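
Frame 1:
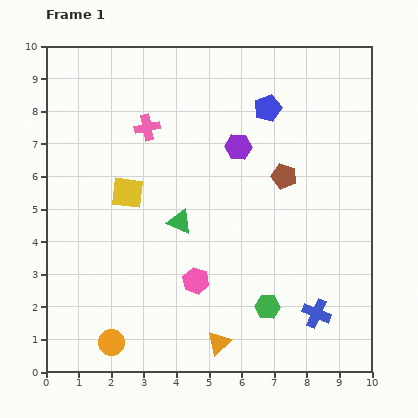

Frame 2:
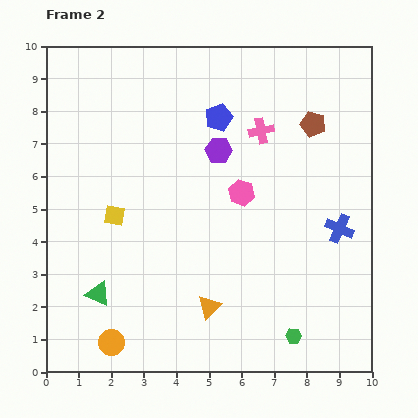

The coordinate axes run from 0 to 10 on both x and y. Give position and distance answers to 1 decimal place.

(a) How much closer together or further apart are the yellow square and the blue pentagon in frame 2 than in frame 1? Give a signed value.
-0.6

Distance in frame 1: 5.0. Distance in frame 2: 4.4.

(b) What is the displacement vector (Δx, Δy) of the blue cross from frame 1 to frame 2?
(0.7, 2.6)

The blue cross was at (8.3, 1.8) in frame 1 and (9.0, 4.4) in frame 2.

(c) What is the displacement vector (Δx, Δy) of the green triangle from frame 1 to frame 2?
(-2.5, -2.2)

The green triangle was at (4.1, 4.6) in frame 1 and (1.6, 2.4) in frame 2.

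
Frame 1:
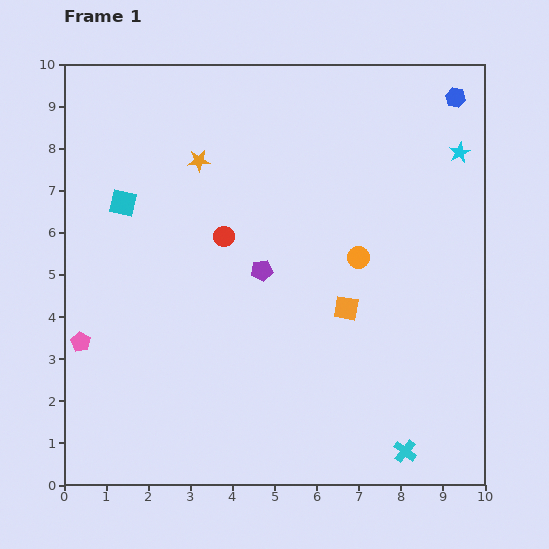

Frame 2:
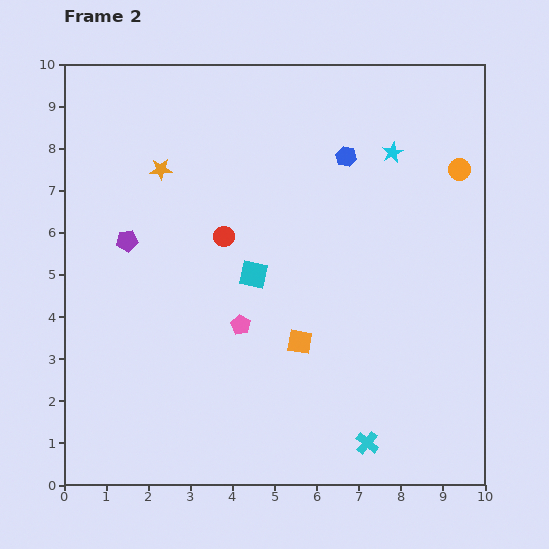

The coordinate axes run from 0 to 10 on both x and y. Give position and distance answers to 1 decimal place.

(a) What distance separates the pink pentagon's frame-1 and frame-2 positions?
3.8

The pink pentagon moved from (0.4, 3.4) to (4.2, 3.8), a distance of √(3.8² + 0.4²) ≈ 3.8.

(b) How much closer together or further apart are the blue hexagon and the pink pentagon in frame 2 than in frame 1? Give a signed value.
-5.9

Distance in frame 1: 10.6. Distance in frame 2: 4.7.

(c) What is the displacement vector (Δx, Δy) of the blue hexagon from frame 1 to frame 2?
(-2.6, -1.4)

The blue hexagon was at (9.3, 9.2) in frame 1 and (6.7, 7.8) in frame 2.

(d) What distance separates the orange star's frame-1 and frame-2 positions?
0.9

The orange star moved from (3.2, 7.7) to (2.3, 7.5), a distance of √(0.9² + 0.2²) ≈ 0.9.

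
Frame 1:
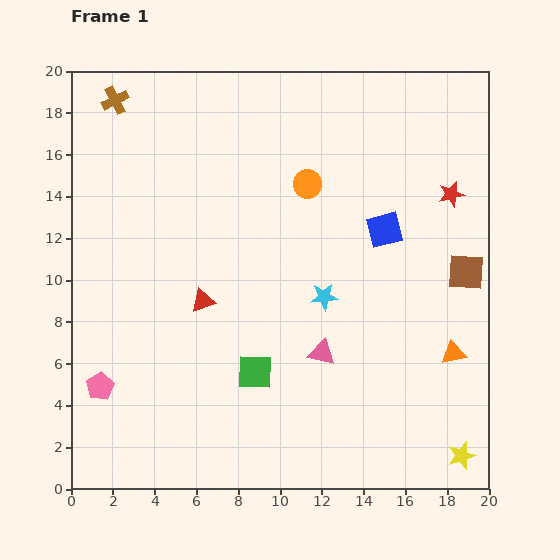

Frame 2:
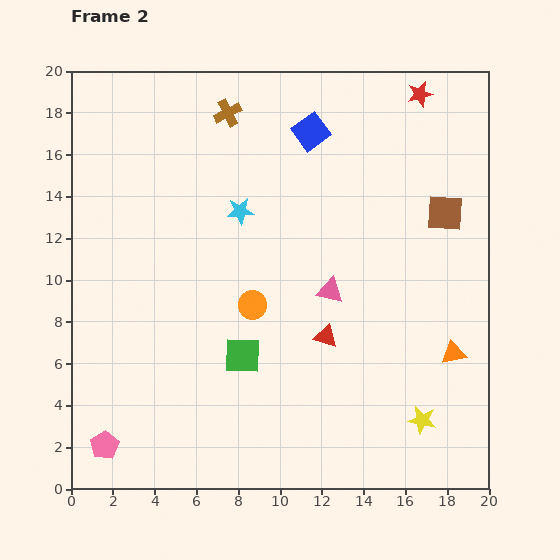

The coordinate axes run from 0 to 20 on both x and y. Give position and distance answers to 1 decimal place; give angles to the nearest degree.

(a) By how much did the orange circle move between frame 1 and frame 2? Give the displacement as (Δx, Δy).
(-2.6, -5.8)

The orange circle was at (11.3, 14.6) in frame 1 and (8.7, 8.8) in frame 2.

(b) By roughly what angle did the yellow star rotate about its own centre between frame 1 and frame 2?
29° clockwise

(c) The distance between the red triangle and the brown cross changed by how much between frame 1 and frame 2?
+1.2

Distance in frame 1: 10.5. Distance in frame 2: 11.7.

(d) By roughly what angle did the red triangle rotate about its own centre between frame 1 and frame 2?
34° clockwise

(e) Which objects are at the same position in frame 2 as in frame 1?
the orange triangle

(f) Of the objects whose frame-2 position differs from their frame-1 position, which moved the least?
the green square

(moved 1.0)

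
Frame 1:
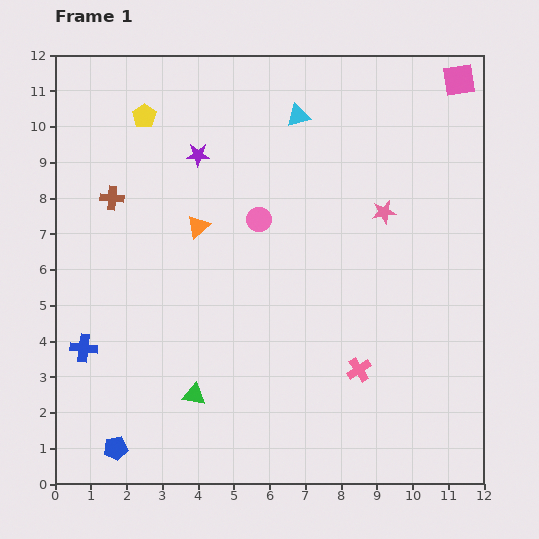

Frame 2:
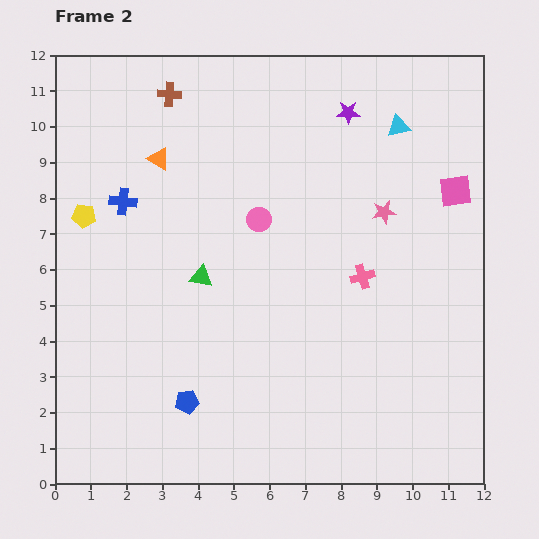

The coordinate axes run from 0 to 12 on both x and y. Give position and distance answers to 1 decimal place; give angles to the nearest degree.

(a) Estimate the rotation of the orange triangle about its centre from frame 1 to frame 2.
48° counter-clockwise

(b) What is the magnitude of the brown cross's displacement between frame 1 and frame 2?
3.3

The brown cross moved from (1.6, 8.0) to (3.2, 10.9), a distance of √(1.6² + 2.9²) ≈ 3.3.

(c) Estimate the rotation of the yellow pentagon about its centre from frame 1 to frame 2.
29° counter-clockwise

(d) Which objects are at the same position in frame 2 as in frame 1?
the pink circle, the pink star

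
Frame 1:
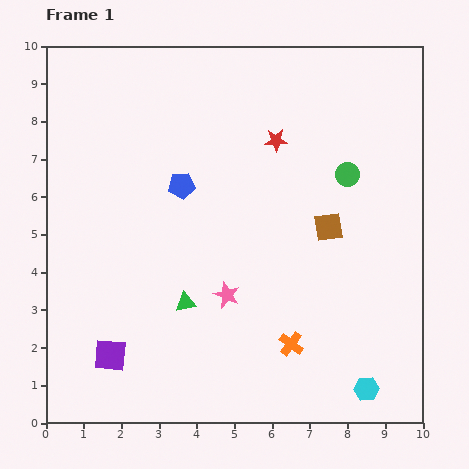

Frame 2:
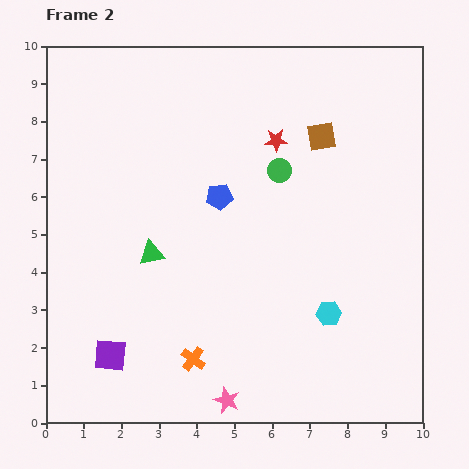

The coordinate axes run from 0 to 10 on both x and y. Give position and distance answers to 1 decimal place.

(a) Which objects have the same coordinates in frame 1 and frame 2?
the purple square, the red star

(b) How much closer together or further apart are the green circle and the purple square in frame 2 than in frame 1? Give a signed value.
-1.2

Distance in frame 1: 7.9. Distance in frame 2: 6.7.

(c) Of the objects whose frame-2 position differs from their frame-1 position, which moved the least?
the blue pentagon

(moved 1.0)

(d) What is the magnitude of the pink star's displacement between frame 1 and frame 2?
2.8

The pink star moved from (4.8, 3.4) to (4.8, 0.6), a distance of √(0.0² + 2.8²) ≈ 2.8.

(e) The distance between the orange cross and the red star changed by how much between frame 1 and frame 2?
+0.8

Distance in frame 1: 5.4. Distance in frame 2: 6.2.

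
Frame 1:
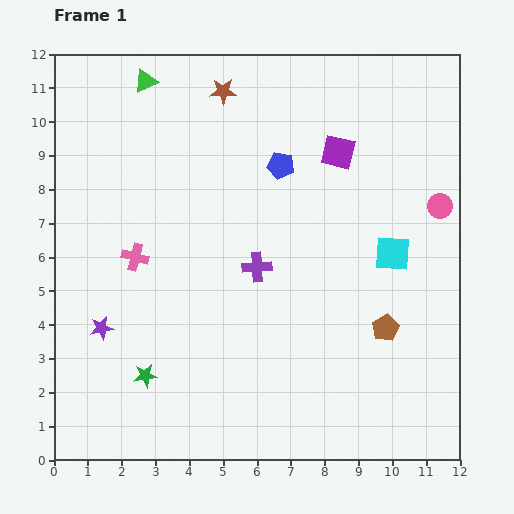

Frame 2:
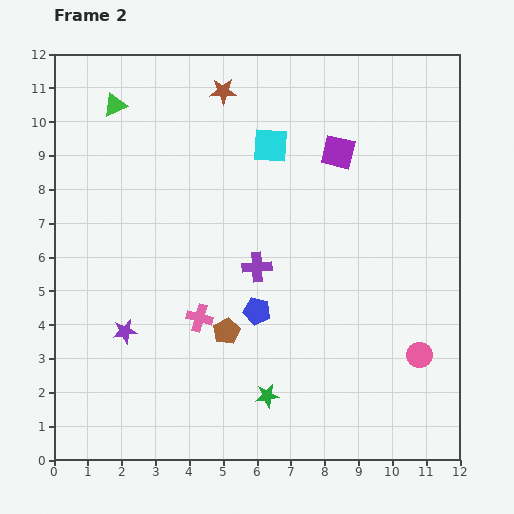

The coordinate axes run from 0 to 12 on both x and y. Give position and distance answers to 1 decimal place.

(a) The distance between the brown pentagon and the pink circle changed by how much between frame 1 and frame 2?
+1.8

Distance in frame 1: 3.9. Distance in frame 2: 5.7.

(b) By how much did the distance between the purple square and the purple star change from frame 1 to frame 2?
-0.5

Distance in frame 1: 8.7. Distance in frame 2: 8.2.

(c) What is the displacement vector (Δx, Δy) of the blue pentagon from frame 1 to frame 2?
(-0.7, -4.3)

The blue pentagon was at (6.7, 8.7) in frame 1 and (6.0, 4.4) in frame 2.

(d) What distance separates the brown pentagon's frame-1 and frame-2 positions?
4.7

The brown pentagon moved from (9.8, 3.9) to (5.1, 3.8), a distance of √(4.7² + 0.1²) ≈ 4.7.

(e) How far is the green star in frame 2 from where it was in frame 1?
3.6

The green star moved from (2.7, 2.5) to (6.3, 1.9), a distance of √(3.6² + 0.6²) ≈ 3.6.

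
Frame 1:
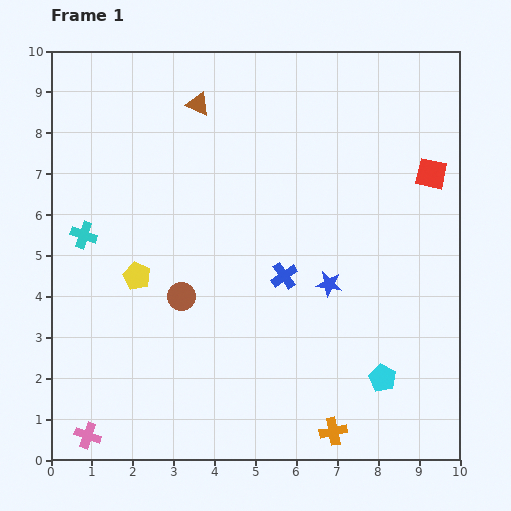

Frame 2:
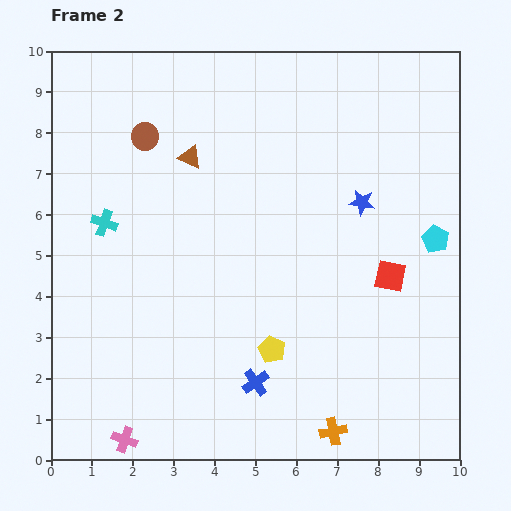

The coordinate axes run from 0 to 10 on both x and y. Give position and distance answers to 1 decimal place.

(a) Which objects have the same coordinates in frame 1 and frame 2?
the orange cross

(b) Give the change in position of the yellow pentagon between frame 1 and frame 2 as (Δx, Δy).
(3.3, -1.8)

The yellow pentagon was at (2.1, 4.5) in frame 1 and (5.4, 2.7) in frame 2.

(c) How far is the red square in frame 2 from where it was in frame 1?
2.7

The red square moved from (9.3, 7.0) to (8.3, 4.5), a distance of √(1.0² + 2.5²) ≈ 2.7.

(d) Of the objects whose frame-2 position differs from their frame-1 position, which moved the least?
the cyan cross

(moved 0.6)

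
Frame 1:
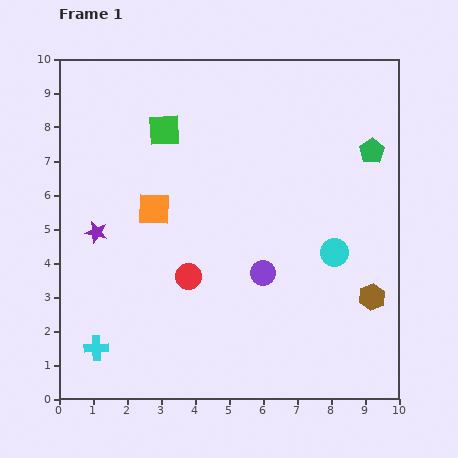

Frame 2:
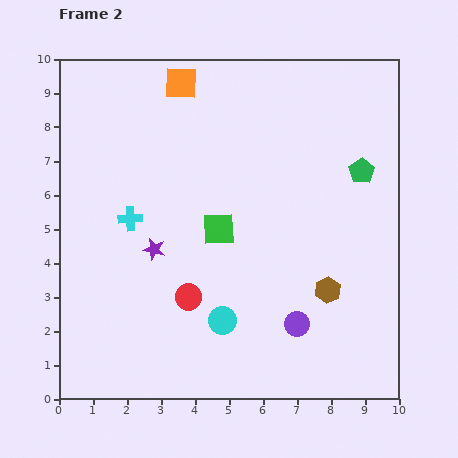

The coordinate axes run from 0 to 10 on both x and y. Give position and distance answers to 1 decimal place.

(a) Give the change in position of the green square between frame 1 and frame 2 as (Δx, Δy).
(1.6, -2.9)

The green square was at (3.1, 7.9) in frame 1 and (4.7, 5.0) in frame 2.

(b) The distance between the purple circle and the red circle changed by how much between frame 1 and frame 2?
+1.1

Distance in frame 1: 2.2. Distance in frame 2: 3.3.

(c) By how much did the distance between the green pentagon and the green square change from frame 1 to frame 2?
-1.6

Distance in frame 1: 6.1. Distance in frame 2: 4.5.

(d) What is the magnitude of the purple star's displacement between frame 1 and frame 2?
1.8

The purple star moved from (1.1, 4.9) to (2.8, 4.4), a distance of √(1.7² + 0.5²) ≈ 1.8.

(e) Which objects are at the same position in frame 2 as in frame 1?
none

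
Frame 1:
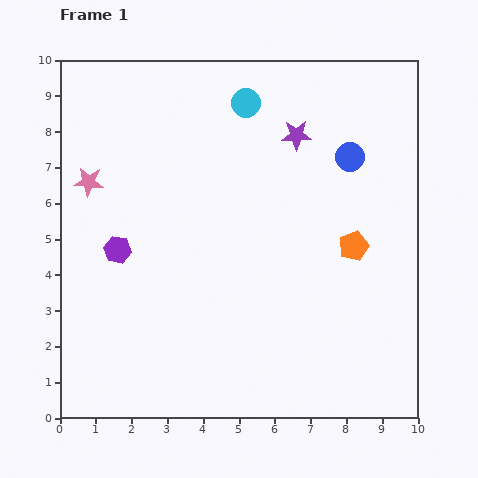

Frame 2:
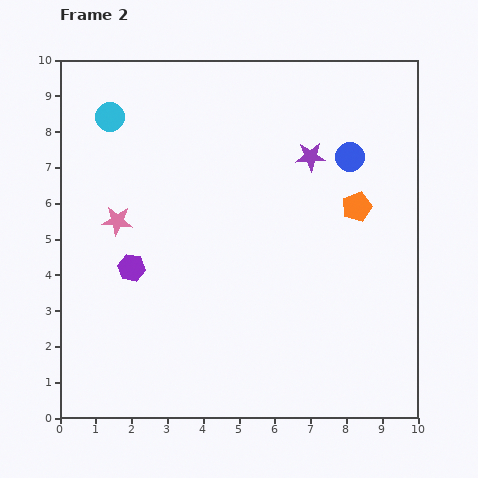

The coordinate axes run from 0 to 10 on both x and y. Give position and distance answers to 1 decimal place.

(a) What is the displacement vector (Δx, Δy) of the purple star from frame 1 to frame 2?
(0.4, -0.6)

The purple star was at (6.6, 7.9) in frame 1 and (7.0, 7.3) in frame 2.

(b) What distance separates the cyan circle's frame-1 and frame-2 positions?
3.8

The cyan circle moved from (5.2, 8.8) to (1.4, 8.4), a distance of √(3.8² + 0.4²) ≈ 3.8.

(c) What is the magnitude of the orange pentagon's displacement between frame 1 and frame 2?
1.1

The orange pentagon moved from (8.2, 4.8) to (8.3, 5.9), a distance of √(0.1² + 1.1²) ≈ 1.1.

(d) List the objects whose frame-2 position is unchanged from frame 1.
the blue circle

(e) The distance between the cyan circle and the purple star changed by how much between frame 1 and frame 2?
+4.0

Distance in frame 1: 1.7. Distance in frame 2: 5.7.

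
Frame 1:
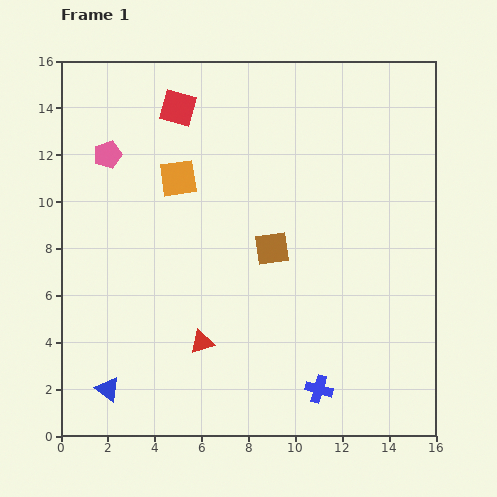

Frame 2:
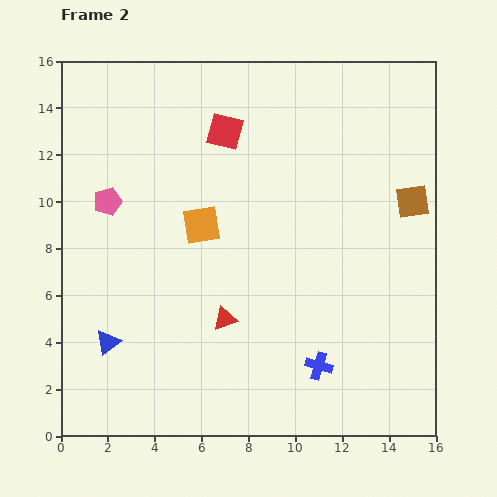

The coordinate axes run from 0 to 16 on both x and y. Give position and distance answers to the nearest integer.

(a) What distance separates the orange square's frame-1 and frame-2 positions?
2

The orange square moved from (5, 11) to (6, 9), a distance of √(1² + 2²) ≈ 2.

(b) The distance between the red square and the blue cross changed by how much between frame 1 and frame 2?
-2

Distance in frame 1: 13. Distance in frame 2: 11.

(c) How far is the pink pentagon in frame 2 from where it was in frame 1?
2

The pink pentagon moved from (2, 12) to (2, 10), a distance of √(0² + 2²) ≈ 2.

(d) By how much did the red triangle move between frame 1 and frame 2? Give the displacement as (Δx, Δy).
(1, 1)

The red triangle was at (6, 4) in frame 1 and (7, 5) in frame 2.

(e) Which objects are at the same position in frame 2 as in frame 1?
none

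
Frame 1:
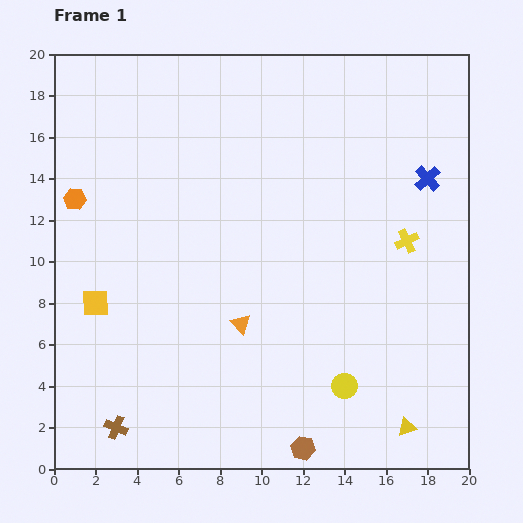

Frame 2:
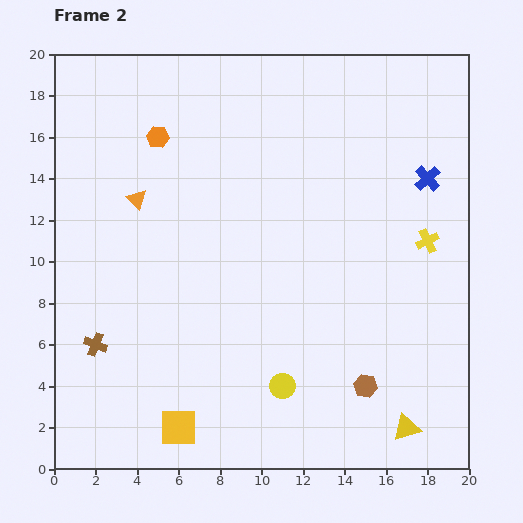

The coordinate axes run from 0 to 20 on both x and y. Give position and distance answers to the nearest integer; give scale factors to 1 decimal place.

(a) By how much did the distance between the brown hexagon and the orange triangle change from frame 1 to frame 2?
+7

Distance in frame 1: 7. Distance in frame 2: 14.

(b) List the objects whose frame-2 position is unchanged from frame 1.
the blue cross, the yellow triangle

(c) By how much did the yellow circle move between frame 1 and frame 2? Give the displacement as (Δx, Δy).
(-3, 0)

The yellow circle was at (14, 4) in frame 1 and (11, 4) in frame 2.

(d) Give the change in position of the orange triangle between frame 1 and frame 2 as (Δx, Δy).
(-5, 6)

The orange triangle was at (9, 7) in frame 1 and (4, 13) in frame 2.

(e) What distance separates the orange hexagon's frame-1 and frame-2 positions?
5

The orange hexagon moved from (1, 13) to (5, 16), a distance of √(4² + 3²) ≈ 5.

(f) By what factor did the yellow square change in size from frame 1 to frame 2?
1.4×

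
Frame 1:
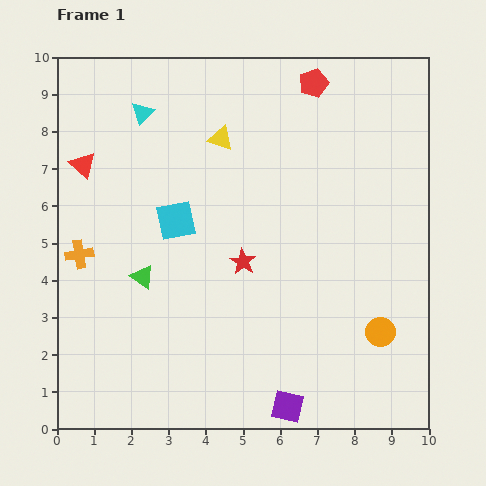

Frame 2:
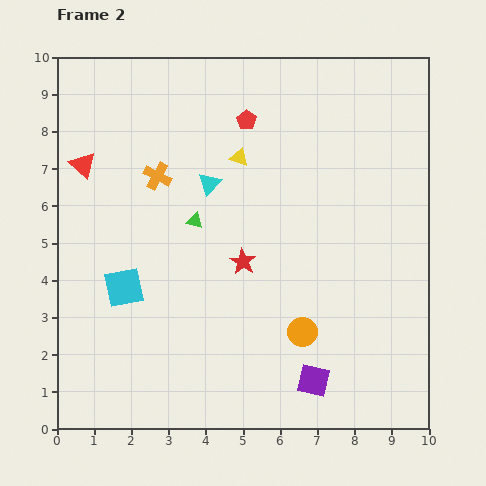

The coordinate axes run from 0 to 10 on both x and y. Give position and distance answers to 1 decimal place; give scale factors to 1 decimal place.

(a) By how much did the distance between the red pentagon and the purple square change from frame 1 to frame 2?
-1.5

Distance in frame 1: 8.7. Distance in frame 2: 7.2.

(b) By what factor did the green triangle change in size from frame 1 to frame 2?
0.7×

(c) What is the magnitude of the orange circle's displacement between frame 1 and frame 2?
2.1

The orange circle moved from (8.7, 2.6) to (6.6, 2.6), a distance of √(2.1² + 0.0²) ≈ 2.1.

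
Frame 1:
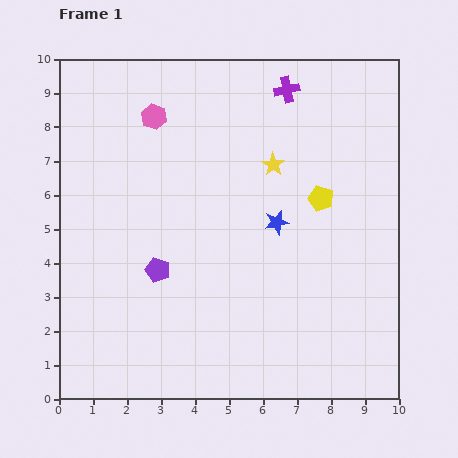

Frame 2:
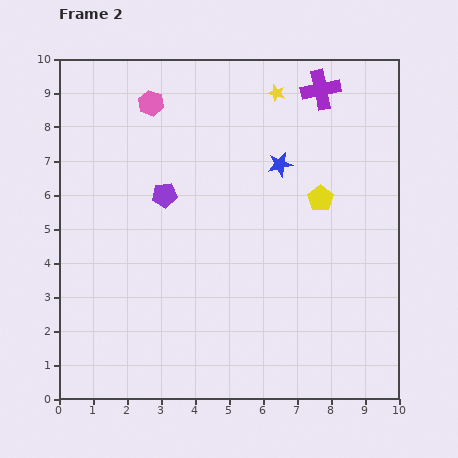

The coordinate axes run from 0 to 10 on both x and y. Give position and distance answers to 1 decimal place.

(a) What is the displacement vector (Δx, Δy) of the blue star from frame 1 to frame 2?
(0.1, 1.7)

The blue star was at (6.4, 5.2) in frame 1 and (6.5, 6.9) in frame 2.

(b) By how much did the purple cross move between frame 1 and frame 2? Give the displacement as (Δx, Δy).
(1.0, 0.0)

The purple cross was at (6.7, 9.1) in frame 1 and (7.7, 9.1) in frame 2.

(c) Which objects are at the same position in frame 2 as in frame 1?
the yellow pentagon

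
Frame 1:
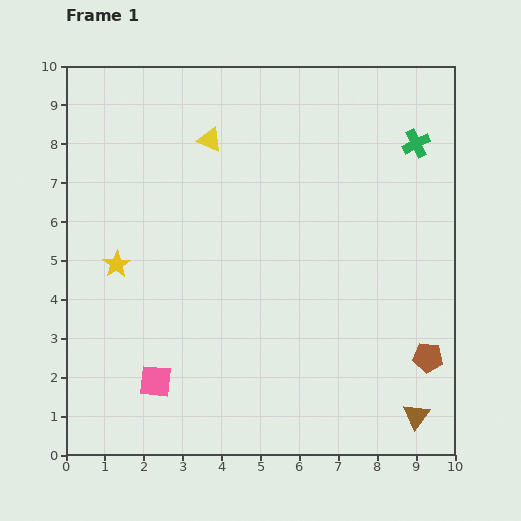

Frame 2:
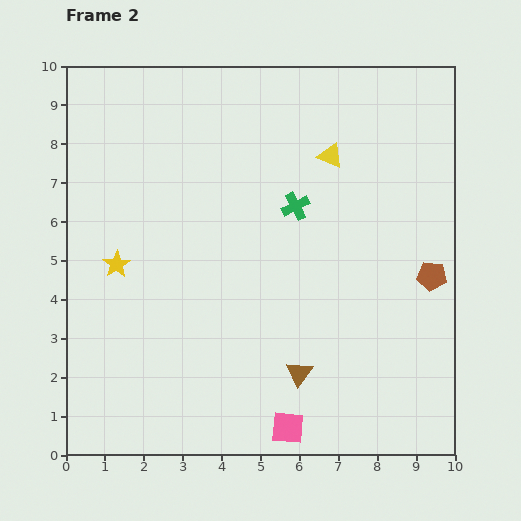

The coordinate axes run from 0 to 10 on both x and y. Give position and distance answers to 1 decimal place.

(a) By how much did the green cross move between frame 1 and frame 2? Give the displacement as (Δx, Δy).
(-3.1, -1.6)

The green cross was at (9.0, 8.0) in frame 1 and (5.9, 6.4) in frame 2.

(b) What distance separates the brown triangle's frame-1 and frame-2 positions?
3.2

The brown triangle moved from (9.0, 1.0) to (6.0, 2.1), a distance of √(3.0² + 1.1²) ≈ 3.2.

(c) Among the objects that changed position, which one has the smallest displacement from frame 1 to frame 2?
the brown pentagon

(moved 2.1)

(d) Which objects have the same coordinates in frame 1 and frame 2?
the yellow star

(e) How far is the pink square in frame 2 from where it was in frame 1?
3.6

The pink square moved from (2.3, 1.9) to (5.7, 0.7), a distance of √(3.4² + 1.2²) ≈ 3.6.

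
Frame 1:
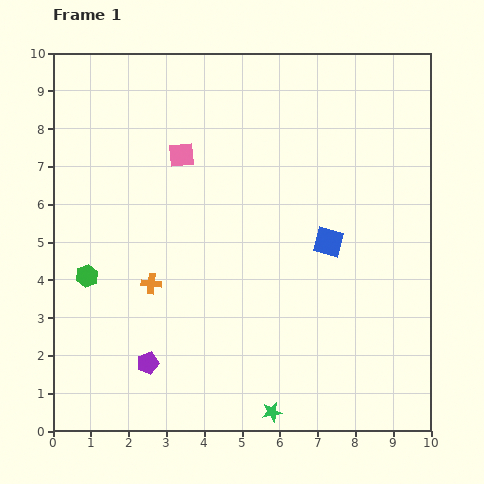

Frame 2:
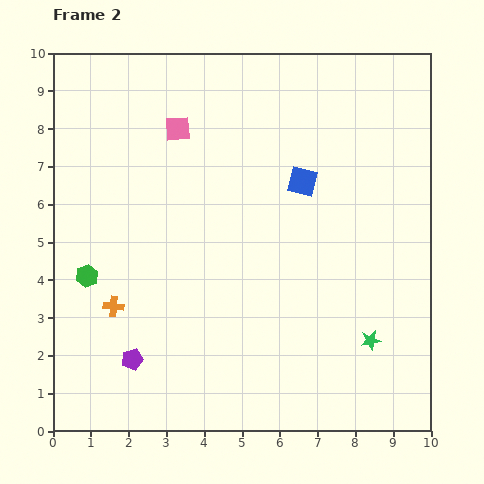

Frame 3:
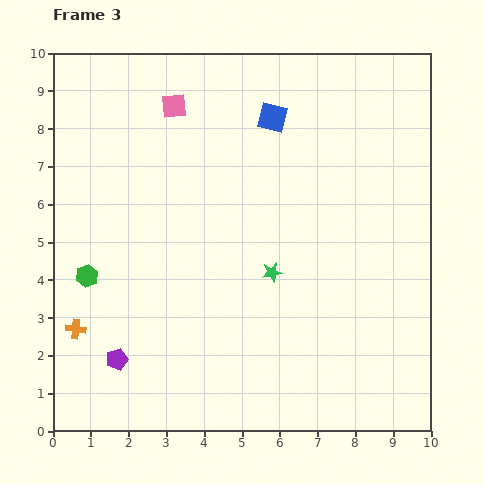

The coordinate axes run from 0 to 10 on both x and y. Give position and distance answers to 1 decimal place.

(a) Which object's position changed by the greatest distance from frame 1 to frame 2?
the green star

(moved 3.2; next 1.7)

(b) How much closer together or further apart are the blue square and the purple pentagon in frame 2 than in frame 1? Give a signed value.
+0.7

Distance in frame 1: 5.8. Distance in frame 2: 6.5.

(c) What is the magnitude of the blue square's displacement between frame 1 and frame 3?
3.6

The blue square moved from (7.3, 5.0) to (5.8, 8.3), a distance of √(1.5² + 3.3²) ≈ 3.6.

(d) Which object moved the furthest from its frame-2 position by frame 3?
the green star

(moved 3.2; next 1.9)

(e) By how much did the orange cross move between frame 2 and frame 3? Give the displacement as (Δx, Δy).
(-1.0, -0.6)

The orange cross was at (1.6, 3.3) in frame 2 and (0.6, 2.7) in frame 3.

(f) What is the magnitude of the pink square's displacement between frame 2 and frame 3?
0.6

The pink square moved from (3.3, 8.0) to (3.2, 8.6), a distance of √(0.1² + 0.6²) ≈ 0.6.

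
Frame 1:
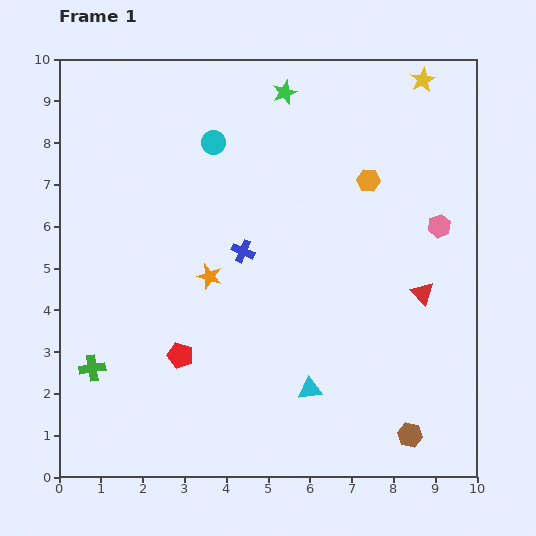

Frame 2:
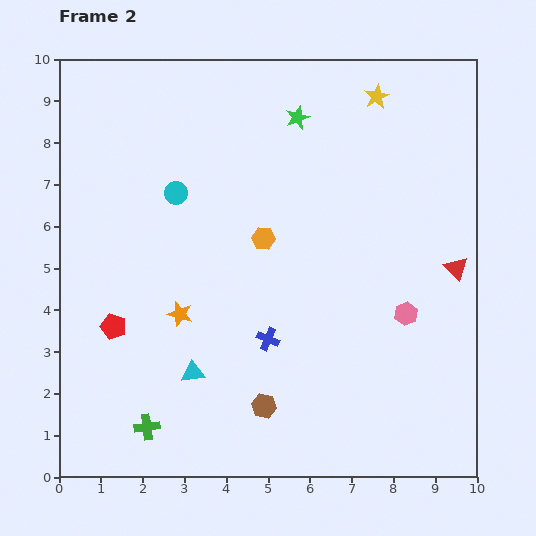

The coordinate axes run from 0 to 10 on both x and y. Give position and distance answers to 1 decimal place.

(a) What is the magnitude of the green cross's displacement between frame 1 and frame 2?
1.9

The green cross moved from (0.8, 2.6) to (2.1, 1.2), a distance of √(1.3² + 1.4²) ≈ 1.9.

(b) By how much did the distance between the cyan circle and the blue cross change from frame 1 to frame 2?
+1.4

Distance in frame 1: 2.7. Distance in frame 2: 4.1.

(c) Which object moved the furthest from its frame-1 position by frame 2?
the brown hexagon

(moved 3.6; next 2.9)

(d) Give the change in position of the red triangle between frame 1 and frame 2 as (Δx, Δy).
(0.8, 0.6)

The red triangle was at (8.7, 4.4) in frame 1 and (9.5, 5.0) in frame 2.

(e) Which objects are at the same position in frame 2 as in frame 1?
none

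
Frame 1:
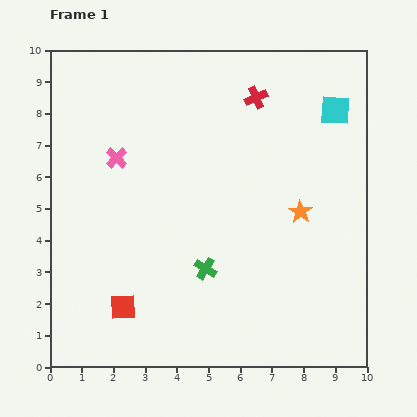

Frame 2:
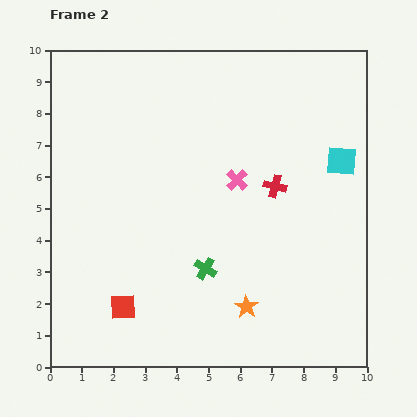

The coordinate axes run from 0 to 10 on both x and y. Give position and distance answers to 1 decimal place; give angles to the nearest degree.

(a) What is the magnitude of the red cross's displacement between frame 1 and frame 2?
2.9

The red cross moved from (6.5, 8.5) to (7.1, 5.7), a distance of √(0.6² + 2.8²) ≈ 2.9.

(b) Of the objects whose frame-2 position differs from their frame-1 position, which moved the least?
the cyan square

(moved 1.6)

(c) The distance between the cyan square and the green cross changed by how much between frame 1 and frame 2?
-1.0

Distance in frame 1: 6.5. Distance in frame 2: 5.5.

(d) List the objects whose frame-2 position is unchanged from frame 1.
the red square, the green cross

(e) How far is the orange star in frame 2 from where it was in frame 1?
3.4

The orange star moved from (7.9, 4.9) to (6.2, 1.9), a distance of √(1.7² + 3.0²) ≈ 3.4.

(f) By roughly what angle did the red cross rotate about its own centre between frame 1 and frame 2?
37° clockwise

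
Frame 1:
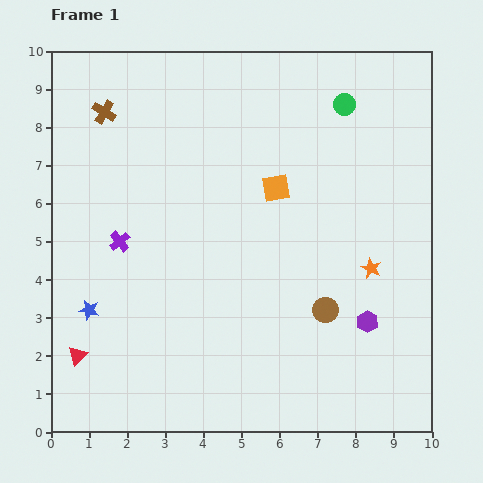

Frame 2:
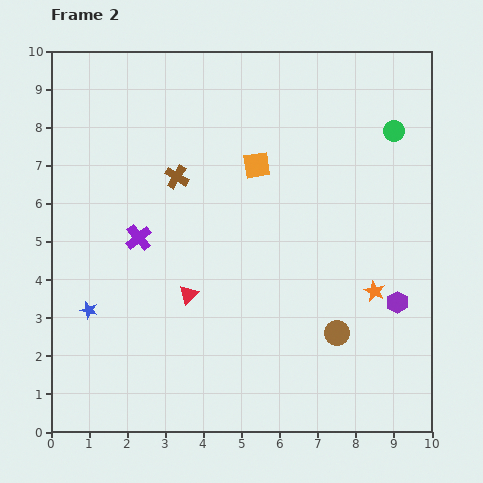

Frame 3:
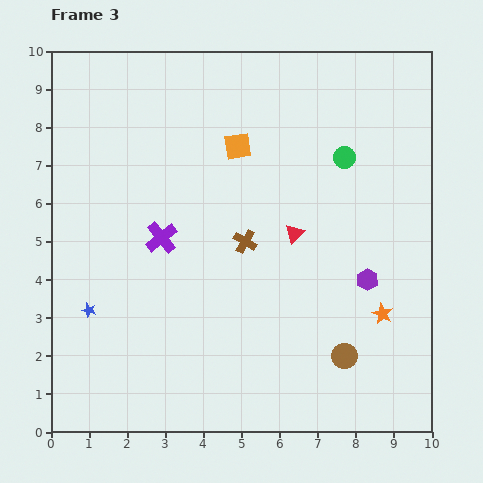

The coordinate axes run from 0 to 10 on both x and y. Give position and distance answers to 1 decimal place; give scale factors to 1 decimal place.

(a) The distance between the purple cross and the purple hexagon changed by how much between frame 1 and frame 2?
+0.2

Distance in frame 1: 6.8. Distance in frame 2: 7.0.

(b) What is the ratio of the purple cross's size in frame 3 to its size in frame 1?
1.5×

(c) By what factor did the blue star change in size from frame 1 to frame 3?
0.7×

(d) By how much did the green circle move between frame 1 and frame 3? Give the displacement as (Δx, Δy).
(0.0, -1.4)

The green circle was at (7.7, 8.6) in frame 1 and (7.7, 7.2) in frame 3.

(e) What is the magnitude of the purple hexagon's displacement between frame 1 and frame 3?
1.1

The purple hexagon moved from (8.3, 2.9) to (8.3, 4.0), a distance of √(0.0² + 1.1²) ≈ 1.1.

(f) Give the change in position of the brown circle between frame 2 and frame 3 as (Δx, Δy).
(0.2, -0.6)

The brown circle was at (7.5, 2.6) in frame 2 and (7.7, 2.0) in frame 3.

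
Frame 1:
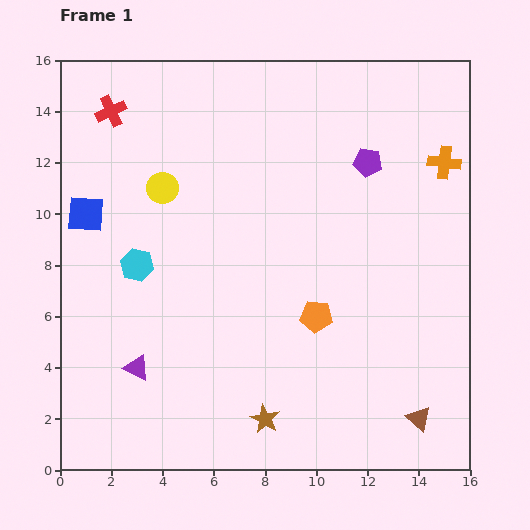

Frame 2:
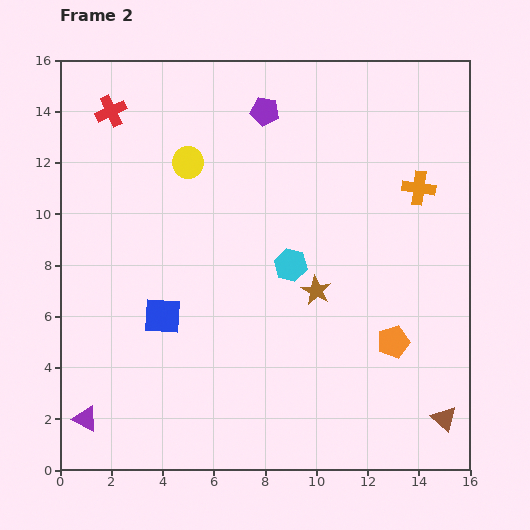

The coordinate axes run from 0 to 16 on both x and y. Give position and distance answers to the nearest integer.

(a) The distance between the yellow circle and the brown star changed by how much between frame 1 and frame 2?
-3

Distance in frame 1: 10. Distance in frame 2: 7.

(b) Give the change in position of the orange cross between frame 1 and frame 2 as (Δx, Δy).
(-1, -1)

The orange cross was at (15, 12) in frame 1 and (14, 11) in frame 2.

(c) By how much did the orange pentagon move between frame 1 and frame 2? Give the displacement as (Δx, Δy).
(3, -1)

The orange pentagon was at (10, 6) in frame 1 and (13, 5) in frame 2.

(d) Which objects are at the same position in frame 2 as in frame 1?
the red cross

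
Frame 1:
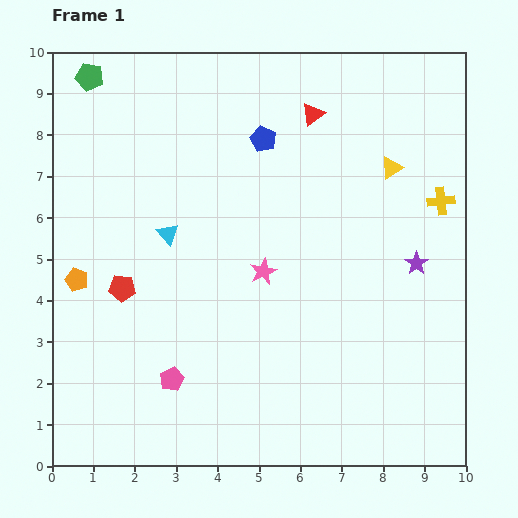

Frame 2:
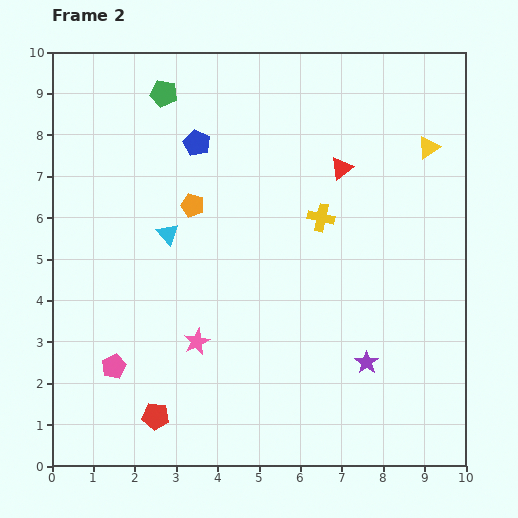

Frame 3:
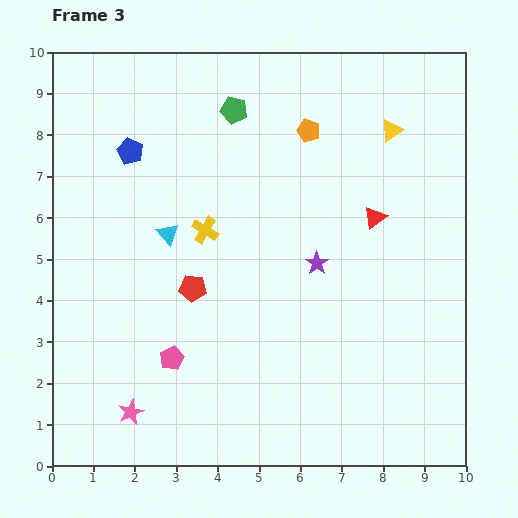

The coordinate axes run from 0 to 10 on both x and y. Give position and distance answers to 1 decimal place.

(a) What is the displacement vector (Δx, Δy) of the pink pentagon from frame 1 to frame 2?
(-1.4, 0.3)

The pink pentagon was at (2.9, 2.1) in frame 1 and (1.5, 2.4) in frame 2.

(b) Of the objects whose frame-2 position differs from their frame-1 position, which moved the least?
the yellow triangle

(moved 1.0)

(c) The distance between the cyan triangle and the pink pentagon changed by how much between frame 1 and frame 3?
-0.5

Distance in frame 1: 3.5. Distance in frame 3: 3.0.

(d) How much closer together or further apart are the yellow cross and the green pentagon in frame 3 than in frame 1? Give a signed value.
-6.0

Distance in frame 1: 9.0. Distance in frame 3: 3.0.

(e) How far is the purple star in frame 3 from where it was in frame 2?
2.7

The purple star moved from (7.6, 2.5) to (6.4, 4.9), a distance of √(1.2² + 2.4²) ≈ 2.7.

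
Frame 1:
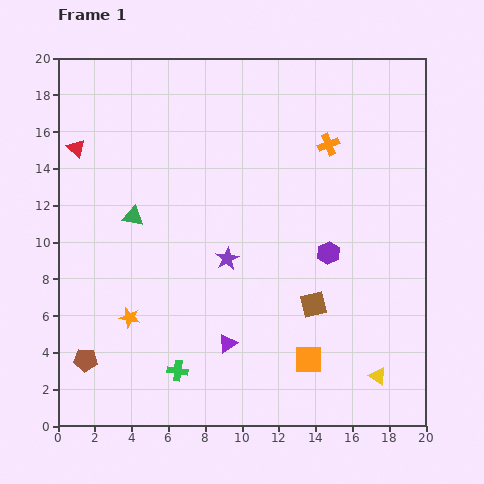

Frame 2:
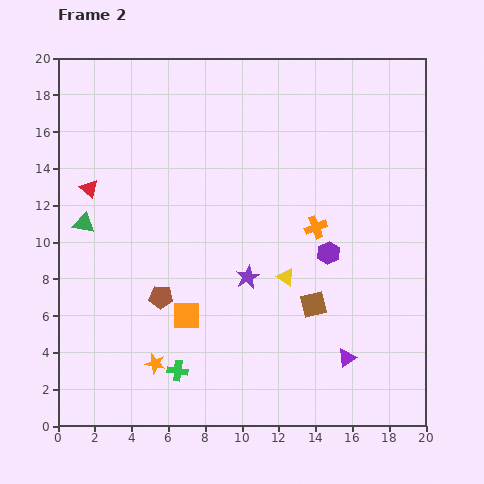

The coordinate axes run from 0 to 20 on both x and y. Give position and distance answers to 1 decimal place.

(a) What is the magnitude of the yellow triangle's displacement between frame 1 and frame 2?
7.4

The yellow triangle moved from (17.4, 2.7) to (12.4, 8.1), a distance of √(5.0² + 5.4²) ≈ 7.4.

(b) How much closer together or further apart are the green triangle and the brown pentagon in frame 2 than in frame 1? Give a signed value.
-2.4

Distance in frame 1: 8.2. Distance in frame 2: 5.8.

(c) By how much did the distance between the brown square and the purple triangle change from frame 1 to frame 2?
-1.7

Distance in frame 1: 5.1. Distance in frame 2: 3.4.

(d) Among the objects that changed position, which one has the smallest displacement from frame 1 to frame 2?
the purple star

(moved 1.5)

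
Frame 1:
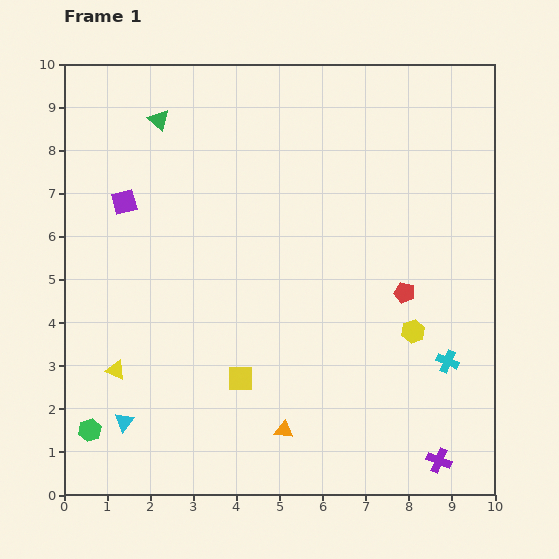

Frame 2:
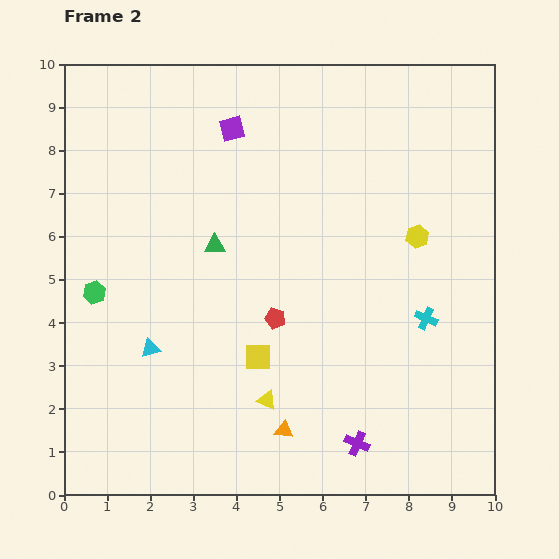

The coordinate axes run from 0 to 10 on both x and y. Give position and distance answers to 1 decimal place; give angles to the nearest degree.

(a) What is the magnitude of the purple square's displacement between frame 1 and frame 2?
3.0

The purple square moved from (1.4, 6.8) to (3.9, 8.5), a distance of √(2.5² + 1.7²) ≈ 3.0.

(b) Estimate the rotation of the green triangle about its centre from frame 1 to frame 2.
42° counter-clockwise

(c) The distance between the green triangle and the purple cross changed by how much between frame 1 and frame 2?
-4.5

Distance in frame 1: 10.2. Distance in frame 2: 5.7.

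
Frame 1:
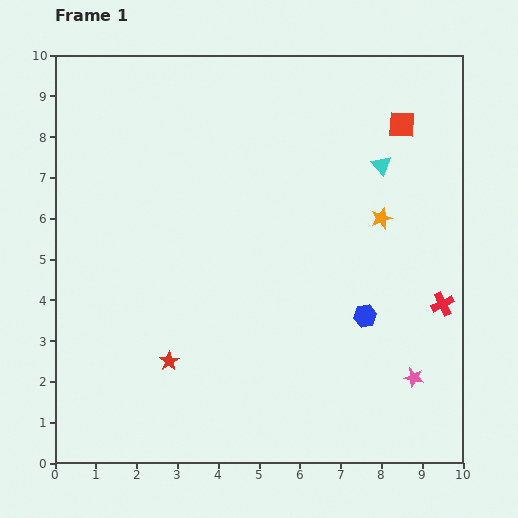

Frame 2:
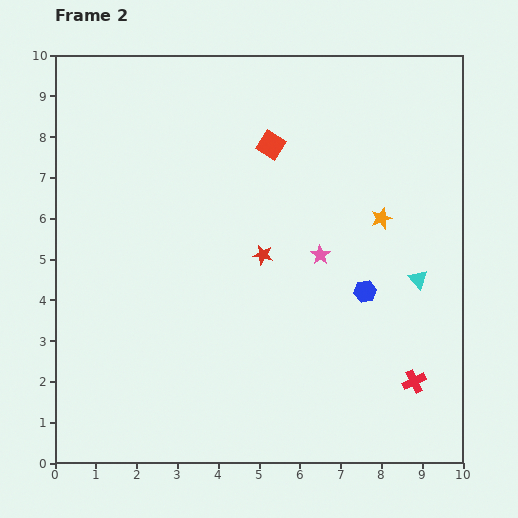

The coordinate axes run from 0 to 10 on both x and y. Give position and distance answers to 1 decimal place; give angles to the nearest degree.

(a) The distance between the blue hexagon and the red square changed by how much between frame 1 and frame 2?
-0.5

Distance in frame 1: 4.8. Distance in frame 2: 4.3.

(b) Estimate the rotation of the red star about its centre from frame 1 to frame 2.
27° counter-clockwise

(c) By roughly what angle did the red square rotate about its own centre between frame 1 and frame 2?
30° clockwise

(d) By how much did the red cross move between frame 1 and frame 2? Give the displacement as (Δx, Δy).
(-0.7, -1.9)

The red cross was at (9.5, 3.9) in frame 1 and (8.8, 2.0) in frame 2.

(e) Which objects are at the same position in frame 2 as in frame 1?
the orange star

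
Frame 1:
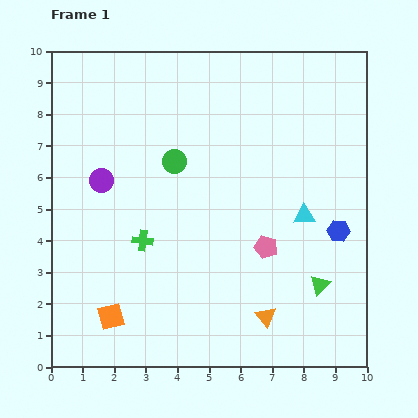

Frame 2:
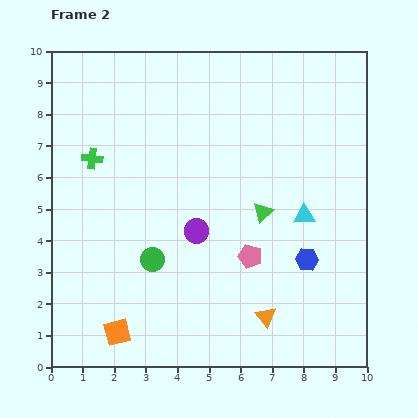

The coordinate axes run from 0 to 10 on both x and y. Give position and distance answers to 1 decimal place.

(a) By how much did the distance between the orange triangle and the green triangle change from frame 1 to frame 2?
+1.3

Distance in frame 1: 2.0. Distance in frame 2: 3.3.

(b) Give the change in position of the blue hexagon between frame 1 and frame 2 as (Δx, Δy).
(-1.0, -0.9)

The blue hexagon was at (9.1, 4.3) in frame 1 and (8.1, 3.4) in frame 2.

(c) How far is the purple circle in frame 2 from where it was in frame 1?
3.4

The purple circle moved from (1.6, 5.9) to (4.6, 4.3), a distance of √(3.0² + 1.6²) ≈ 3.4.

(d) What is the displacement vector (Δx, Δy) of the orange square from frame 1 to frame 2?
(0.2, -0.5)

The orange square was at (1.9, 1.6) in frame 1 and (2.1, 1.1) in frame 2.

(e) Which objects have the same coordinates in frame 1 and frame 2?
the cyan triangle, the orange triangle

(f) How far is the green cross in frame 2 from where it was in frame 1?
3.1

The green cross moved from (2.9, 4.0) to (1.3, 6.6), a distance of √(1.6² + 2.6²) ≈ 3.1.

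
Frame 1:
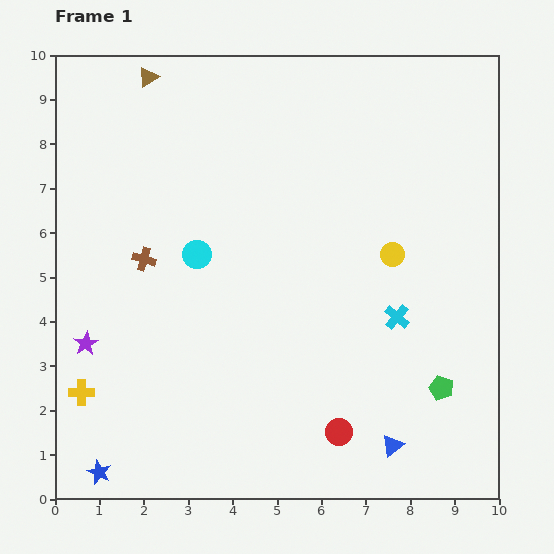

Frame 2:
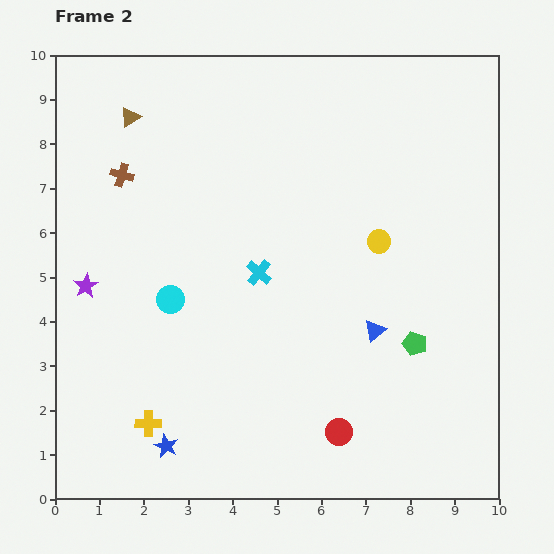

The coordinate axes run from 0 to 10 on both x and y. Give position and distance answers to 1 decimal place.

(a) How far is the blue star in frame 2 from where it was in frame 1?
1.6

The blue star moved from (1.0, 0.6) to (2.5, 1.2), a distance of √(1.5² + 0.6²) ≈ 1.6.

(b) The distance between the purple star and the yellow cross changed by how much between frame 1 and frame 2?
+2.3

Distance in frame 1: 1.1. Distance in frame 2: 3.4.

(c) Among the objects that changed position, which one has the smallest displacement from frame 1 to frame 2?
the yellow circle

(moved 0.4)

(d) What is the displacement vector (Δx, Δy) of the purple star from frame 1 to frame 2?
(0.0, 1.3)

The purple star was at (0.7, 3.5) in frame 1 and (0.7, 4.8) in frame 2.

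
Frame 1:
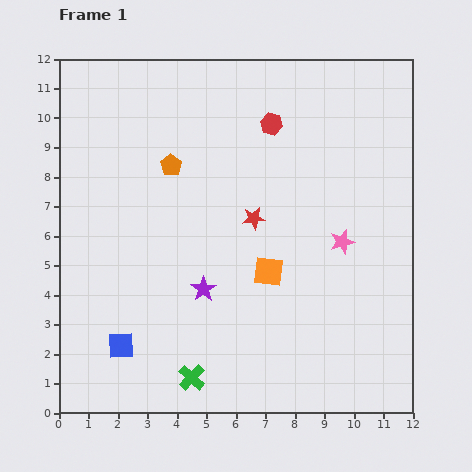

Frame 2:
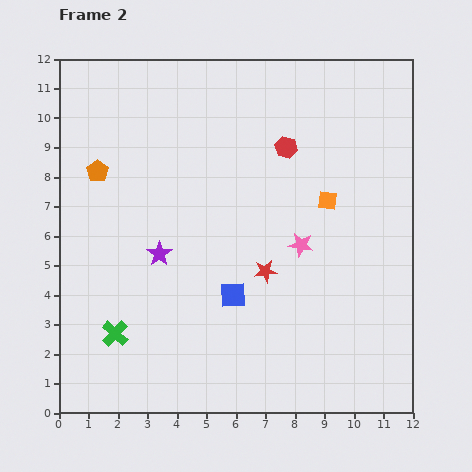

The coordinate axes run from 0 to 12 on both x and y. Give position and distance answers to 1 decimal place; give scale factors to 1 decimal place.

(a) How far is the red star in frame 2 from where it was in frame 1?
1.8

The red star moved from (6.6, 6.6) to (7.0, 4.8), a distance of √(0.4² + 1.8²) ≈ 1.8.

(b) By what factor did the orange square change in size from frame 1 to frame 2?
0.6×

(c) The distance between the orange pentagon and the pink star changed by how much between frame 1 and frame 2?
+0.9

Distance in frame 1: 6.4. Distance in frame 2: 7.3.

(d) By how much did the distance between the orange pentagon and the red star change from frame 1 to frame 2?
+3.3

Distance in frame 1: 3.3. Distance in frame 2: 6.6.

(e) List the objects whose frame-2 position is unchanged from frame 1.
none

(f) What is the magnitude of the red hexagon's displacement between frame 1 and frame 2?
0.9

The red hexagon moved from (7.2, 9.8) to (7.7, 9.0), a distance of √(0.5² + 0.8²) ≈ 0.9.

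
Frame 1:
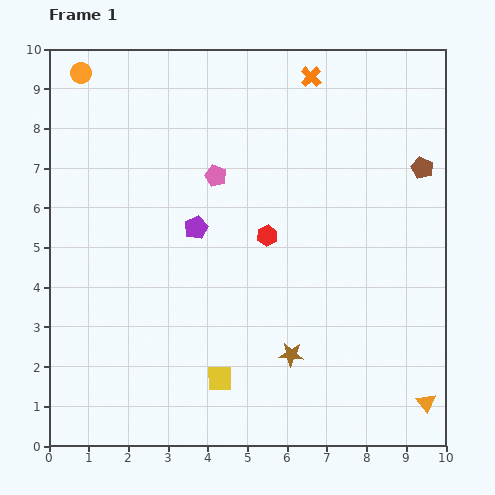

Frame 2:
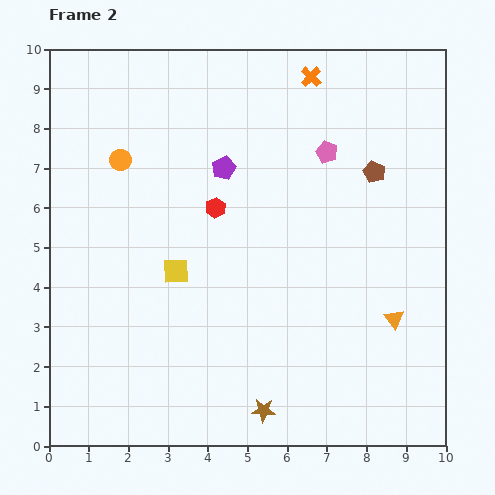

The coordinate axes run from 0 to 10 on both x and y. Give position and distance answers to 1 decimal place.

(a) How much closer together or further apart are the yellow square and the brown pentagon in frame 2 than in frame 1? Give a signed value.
-1.8

Distance in frame 1: 7.4. Distance in frame 2: 5.6.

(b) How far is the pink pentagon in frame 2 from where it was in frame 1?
2.9

The pink pentagon moved from (4.2, 6.8) to (7.0, 7.4), a distance of √(2.8² + 0.6²) ≈ 2.9.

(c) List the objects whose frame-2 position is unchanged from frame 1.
the orange cross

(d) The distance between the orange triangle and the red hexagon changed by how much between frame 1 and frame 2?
-0.5

Distance in frame 1: 5.8. Distance in frame 2: 5.3.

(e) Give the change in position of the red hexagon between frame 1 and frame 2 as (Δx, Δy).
(-1.3, 0.7)

The red hexagon was at (5.5, 5.3) in frame 1 and (4.2, 6.0) in frame 2.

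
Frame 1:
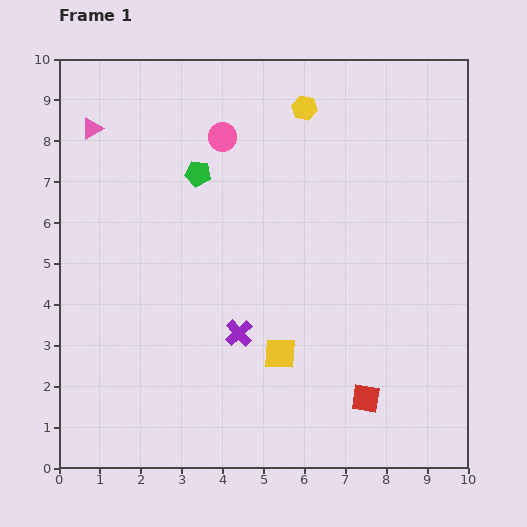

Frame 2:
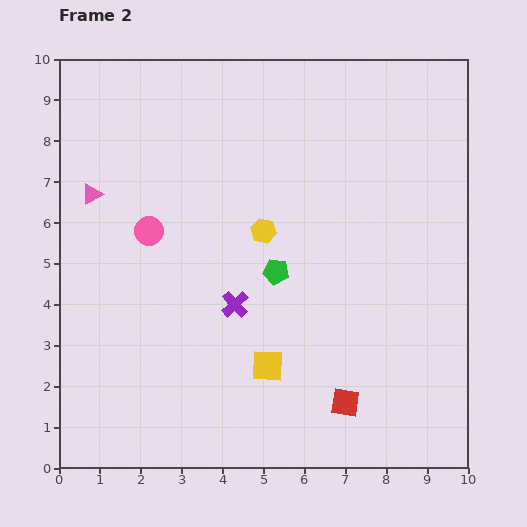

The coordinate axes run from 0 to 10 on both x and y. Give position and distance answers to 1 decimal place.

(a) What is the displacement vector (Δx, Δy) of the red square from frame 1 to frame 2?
(-0.5, -0.1)

The red square was at (7.5, 1.7) in frame 1 and (7.0, 1.6) in frame 2.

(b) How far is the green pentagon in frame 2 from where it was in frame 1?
3.1

The green pentagon moved from (3.4, 7.2) to (5.3, 4.8), a distance of √(1.9² + 2.4²) ≈ 3.1.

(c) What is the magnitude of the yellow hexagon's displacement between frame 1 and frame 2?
3.2

The yellow hexagon moved from (6.0, 8.8) to (5.0, 5.8), a distance of √(1.0² + 3.0²) ≈ 3.2.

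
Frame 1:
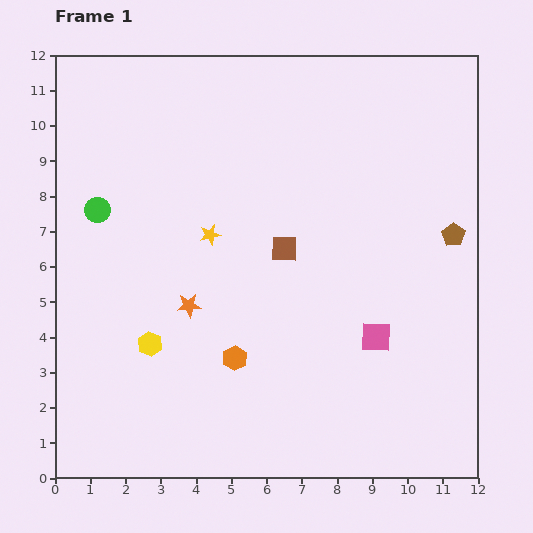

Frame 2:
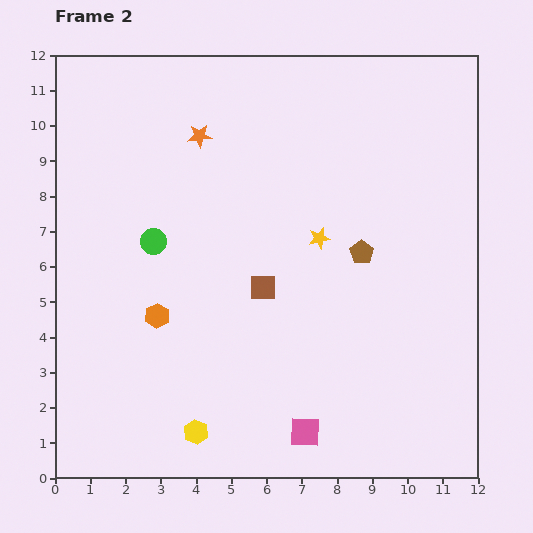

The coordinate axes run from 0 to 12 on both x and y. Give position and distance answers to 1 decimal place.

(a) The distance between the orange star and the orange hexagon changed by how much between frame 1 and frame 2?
+3.2

Distance in frame 1: 2.0. Distance in frame 2: 5.2.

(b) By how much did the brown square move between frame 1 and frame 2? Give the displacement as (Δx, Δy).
(-0.6, -1.1)

The brown square was at (6.5, 6.5) in frame 1 and (5.9, 5.4) in frame 2.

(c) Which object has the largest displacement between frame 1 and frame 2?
the orange star

(moved 4.8; next 3.4)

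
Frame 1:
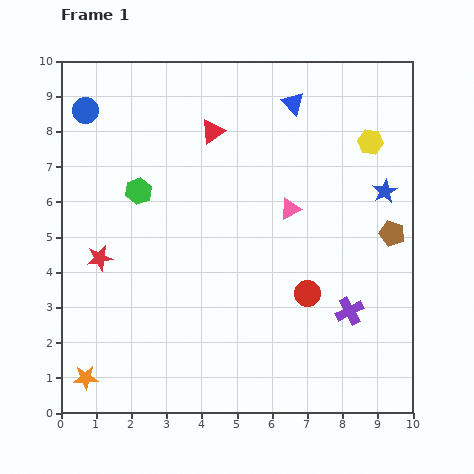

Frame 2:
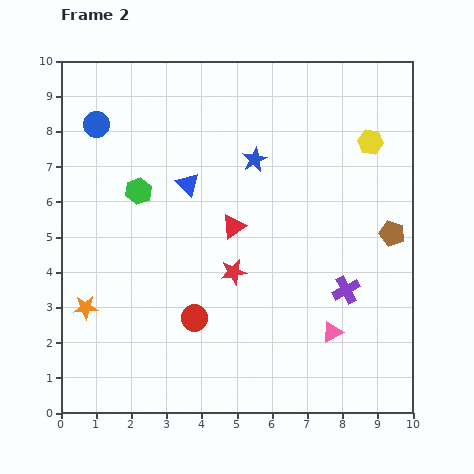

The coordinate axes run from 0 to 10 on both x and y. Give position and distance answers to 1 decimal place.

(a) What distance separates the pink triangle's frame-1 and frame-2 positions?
3.7

The pink triangle moved from (6.5, 5.8) to (7.7, 2.3), a distance of √(1.2² + 3.5²) ≈ 3.7.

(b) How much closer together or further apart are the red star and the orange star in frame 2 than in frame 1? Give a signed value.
+0.9

Distance in frame 1: 3.4. Distance in frame 2: 4.3.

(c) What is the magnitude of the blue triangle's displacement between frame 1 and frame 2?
3.8

The blue triangle moved from (6.6, 8.8) to (3.6, 6.5), a distance of √(3.0² + 2.3²) ≈ 3.8.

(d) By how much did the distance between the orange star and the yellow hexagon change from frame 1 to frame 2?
-1.1

Distance in frame 1: 10.5. Distance in frame 2: 9.4.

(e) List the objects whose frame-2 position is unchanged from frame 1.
the yellow hexagon, the brown pentagon, the green hexagon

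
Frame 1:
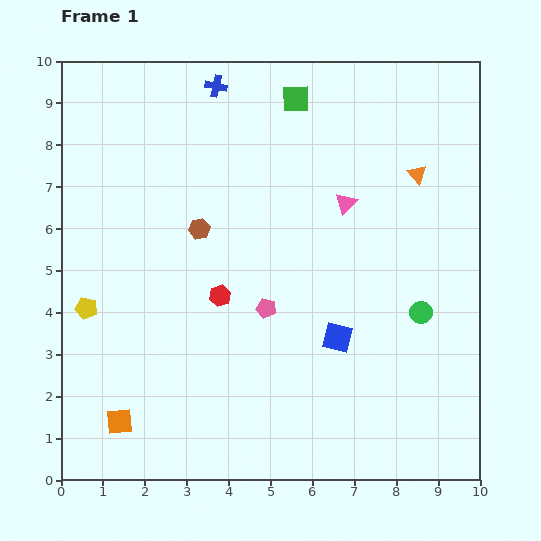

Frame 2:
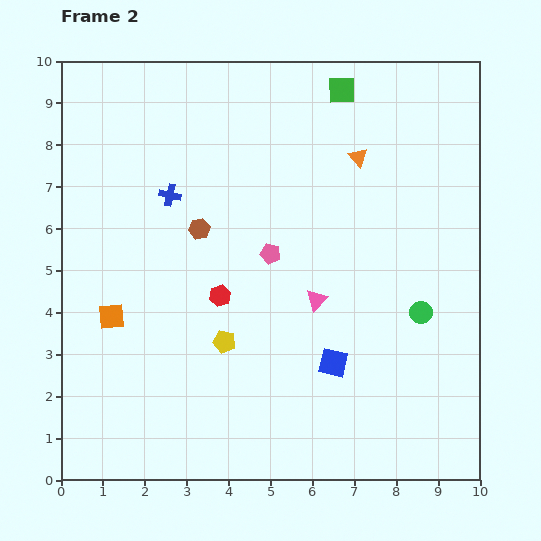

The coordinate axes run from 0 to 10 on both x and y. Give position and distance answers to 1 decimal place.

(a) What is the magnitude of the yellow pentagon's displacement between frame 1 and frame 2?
3.4

The yellow pentagon moved from (0.6, 4.1) to (3.9, 3.3), a distance of √(3.3² + 0.8²) ≈ 3.4.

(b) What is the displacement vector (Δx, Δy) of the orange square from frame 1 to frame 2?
(-0.2, 2.5)

The orange square was at (1.4, 1.4) in frame 1 and (1.2, 3.9) in frame 2.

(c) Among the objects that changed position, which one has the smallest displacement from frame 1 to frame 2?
the blue square

(moved 0.6)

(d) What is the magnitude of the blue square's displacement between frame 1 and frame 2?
0.6

The blue square moved from (6.6, 3.4) to (6.5, 2.8), a distance of √(0.1² + 0.6²) ≈ 0.6.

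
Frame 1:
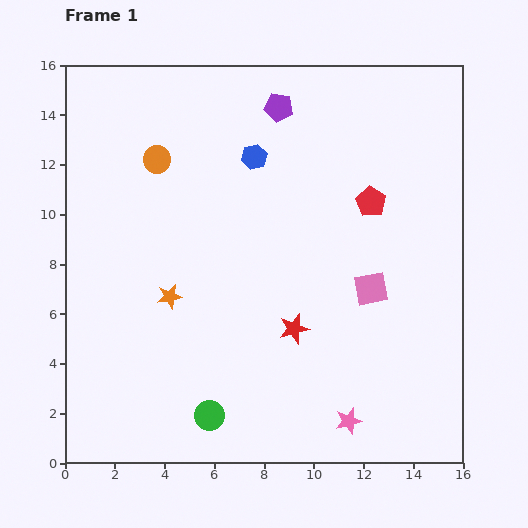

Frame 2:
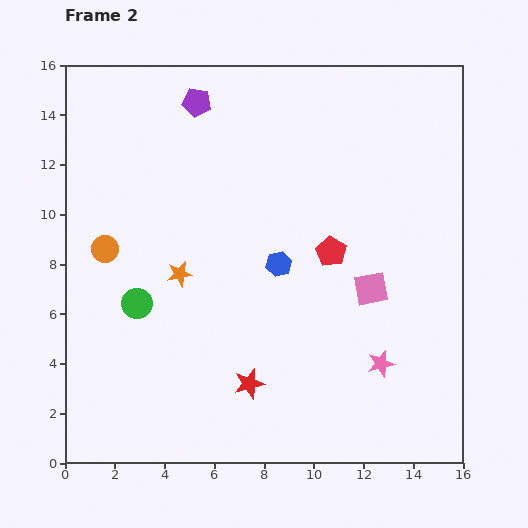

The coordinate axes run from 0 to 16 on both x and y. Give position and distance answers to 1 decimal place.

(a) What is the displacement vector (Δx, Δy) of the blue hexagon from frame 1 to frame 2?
(1.0, -4.3)

The blue hexagon was at (7.6, 12.3) in frame 1 and (8.6, 8.0) in frame 2.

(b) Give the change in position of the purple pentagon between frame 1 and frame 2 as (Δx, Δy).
(-3.3, 0.2)

The purple pentagon was at (8.6, 14.3) in frame 1 and (5.3, 14.5) in frame 2.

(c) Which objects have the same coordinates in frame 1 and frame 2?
the pink square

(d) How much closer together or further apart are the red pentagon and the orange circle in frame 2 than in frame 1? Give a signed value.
+0.3

Distance in frame 1: 8.8. Distance in frame 2: 9.1.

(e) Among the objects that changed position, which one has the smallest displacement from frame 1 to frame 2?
the orange star

(moved 1.0)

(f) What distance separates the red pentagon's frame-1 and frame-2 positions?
2.6

The red pentagon moved from (12.3, 10.5) to (10.7, 8.5), a distance of √(1.6² + 2.0²) ≈ 2.6.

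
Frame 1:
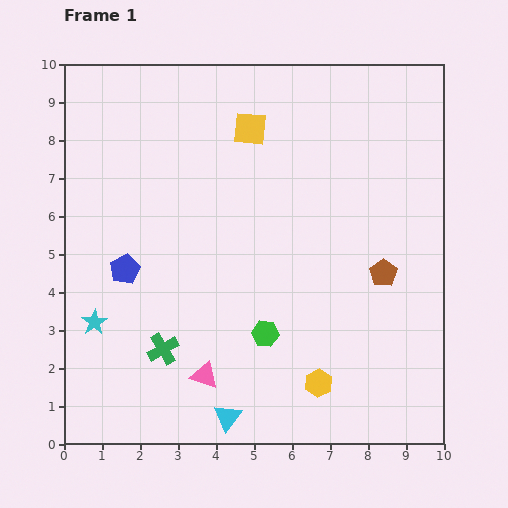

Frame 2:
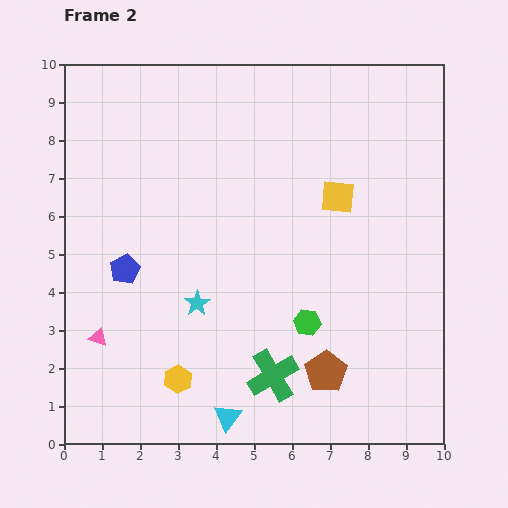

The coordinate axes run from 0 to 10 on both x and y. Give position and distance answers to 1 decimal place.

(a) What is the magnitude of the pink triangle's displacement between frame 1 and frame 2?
3.0

The pink triangle moved from (3.7, 1.8) to (0.9, 2.8), a distance of √(2.8² + 1.0²) ≈ 3.0.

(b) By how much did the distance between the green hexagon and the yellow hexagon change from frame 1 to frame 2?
+1.8

Distance in frame 1: 1.9. Distance in frame 2: 3.7.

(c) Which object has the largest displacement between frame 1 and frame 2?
the yellow hexagon

(moved 3.7; next 3.0)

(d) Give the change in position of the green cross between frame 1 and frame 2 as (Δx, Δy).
(2.9, -0.7)

The green cross was at (2.6, 2.5) in frame 1 and (5.5, 1.8) in frame 2.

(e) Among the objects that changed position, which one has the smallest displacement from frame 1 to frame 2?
the green hexagon

(moved 1.1)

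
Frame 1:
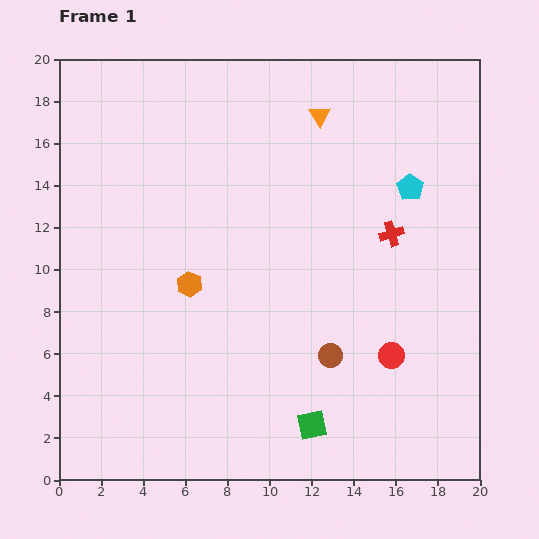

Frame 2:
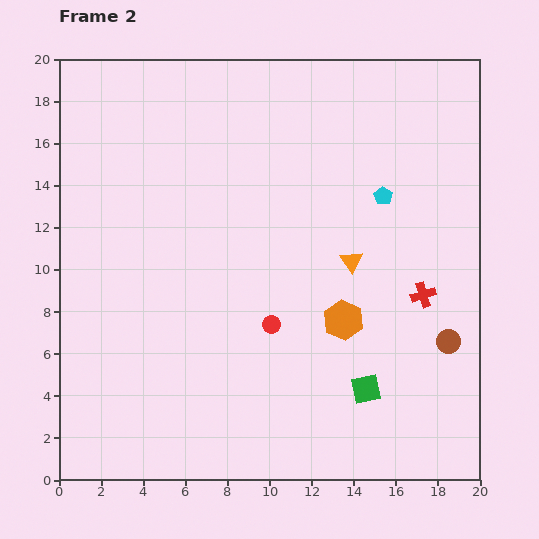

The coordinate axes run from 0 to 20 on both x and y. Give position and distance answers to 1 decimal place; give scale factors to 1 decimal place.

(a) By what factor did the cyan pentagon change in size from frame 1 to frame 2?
0.7×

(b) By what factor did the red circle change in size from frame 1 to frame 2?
0.7×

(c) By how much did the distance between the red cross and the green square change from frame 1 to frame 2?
-4.7

Distance in frame 1: 9.9. Distance in frame 2: 5.2.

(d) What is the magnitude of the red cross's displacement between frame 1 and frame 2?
3.3

The red cross moved from (15.8, 11.7) to (17.3, 8.8), a distance of √(1.5² + 2.9²) ≈ 3.3.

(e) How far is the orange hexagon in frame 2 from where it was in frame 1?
7.5

The orange hexagon moved from (6.2, 9.3) to (13.5, 7.6), a distance of √(7.3² + 1.7²) ≈ 7.5.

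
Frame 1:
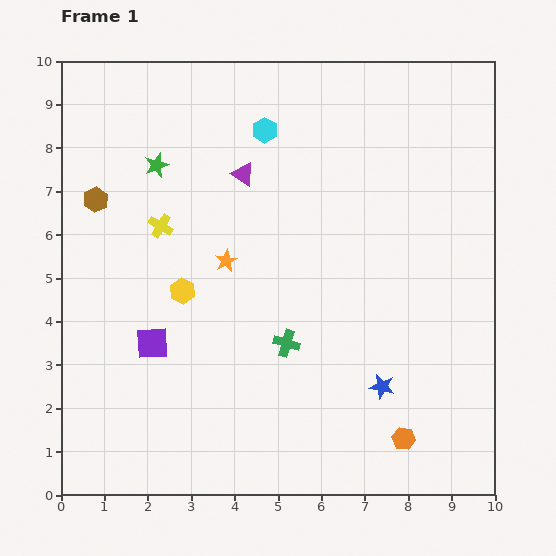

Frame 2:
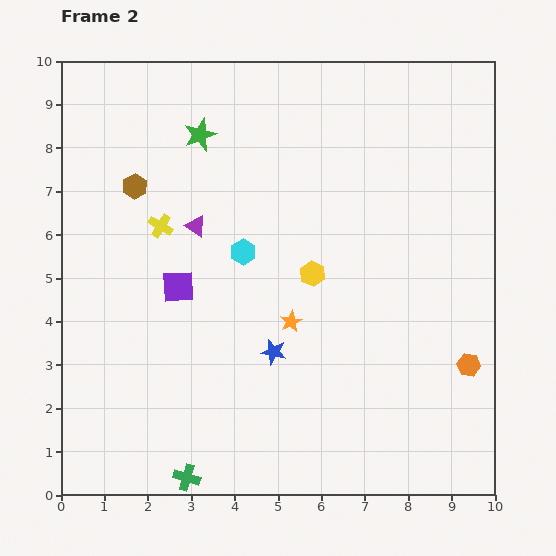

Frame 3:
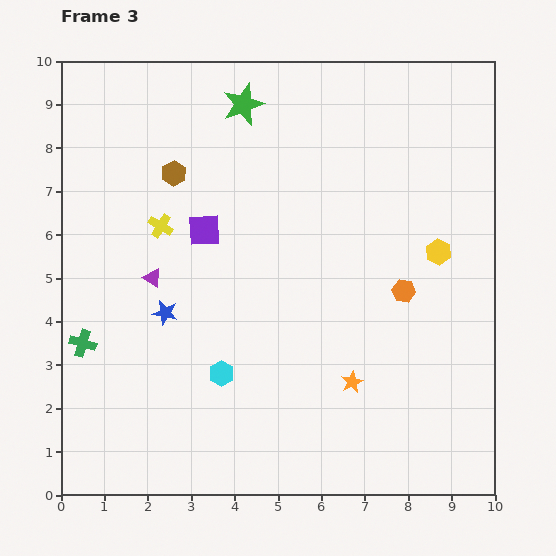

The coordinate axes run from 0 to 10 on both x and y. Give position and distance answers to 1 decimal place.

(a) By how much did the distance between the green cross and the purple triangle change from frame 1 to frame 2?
+1.8

Distance in frame 1: 4.0. Distance in frame 2: 5.8.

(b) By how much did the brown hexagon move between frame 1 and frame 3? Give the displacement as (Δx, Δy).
(1.8, 0.6)

The brown hexagon was at (0.8, 6.8) in frame 1 and (2.6, 7.4) in frame 3.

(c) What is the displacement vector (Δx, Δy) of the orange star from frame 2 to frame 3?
(1.4, -1.4)

The orange star was at (5.3, 4.0) in frame 2 and (6.7, 2.6) in frame 3.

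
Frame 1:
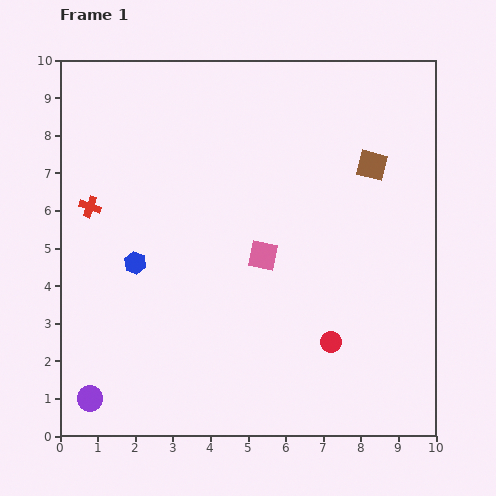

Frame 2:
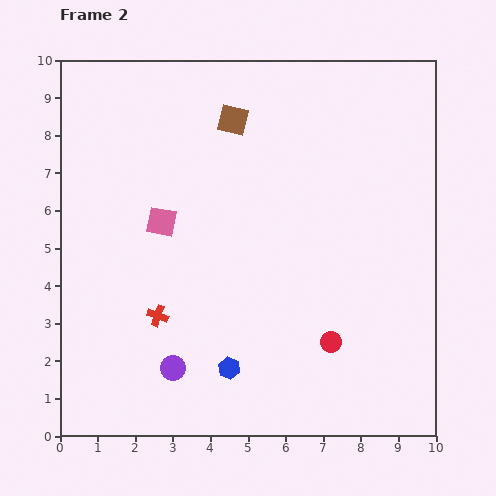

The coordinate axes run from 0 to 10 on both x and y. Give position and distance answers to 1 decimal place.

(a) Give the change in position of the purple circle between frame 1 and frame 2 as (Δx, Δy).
(2.2, 0.8)

The purple circle was at (0.8, 1.0) in frame 1 and (3.0, 1.8) in frame 2.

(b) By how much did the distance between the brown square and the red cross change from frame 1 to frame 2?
-2.0

Distance in frame 1: 7.6. Distance in frame 2: 5.6.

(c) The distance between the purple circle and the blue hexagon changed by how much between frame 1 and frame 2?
-2.3

Distance in frame 1: 3.8. Distance in frame 2: 1.5.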